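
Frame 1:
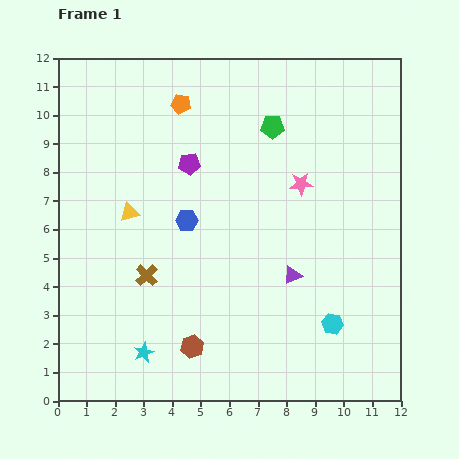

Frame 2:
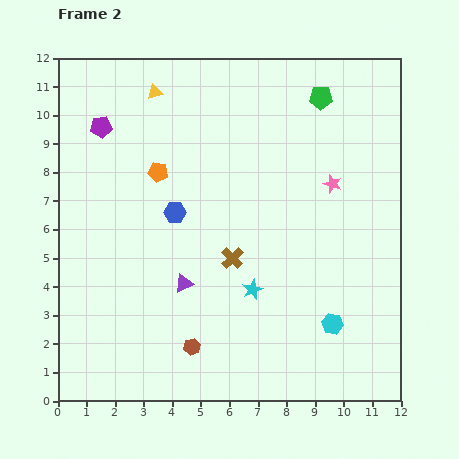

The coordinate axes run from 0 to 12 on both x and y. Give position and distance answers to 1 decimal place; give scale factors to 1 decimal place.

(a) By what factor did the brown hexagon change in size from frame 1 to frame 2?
0.7×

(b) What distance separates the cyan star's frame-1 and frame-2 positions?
4.4

The cyan star moved from (3.0, 1.7) to (6.8, 3.9), a distance of √(3.8² + 2.2²) ≈ 4.4.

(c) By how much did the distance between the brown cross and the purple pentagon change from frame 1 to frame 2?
+2.3

Distance in frame 1: 4.2. Distance in frame 2: 6.5.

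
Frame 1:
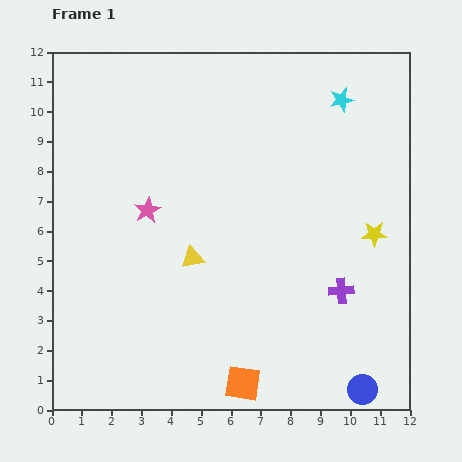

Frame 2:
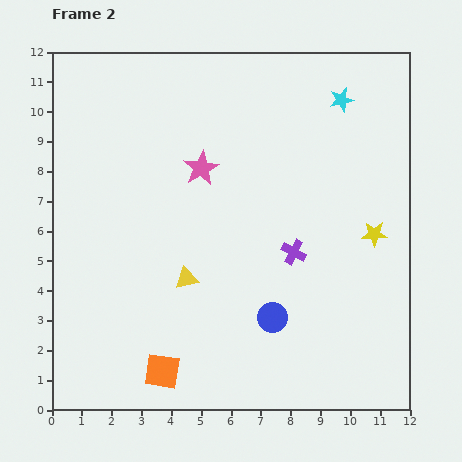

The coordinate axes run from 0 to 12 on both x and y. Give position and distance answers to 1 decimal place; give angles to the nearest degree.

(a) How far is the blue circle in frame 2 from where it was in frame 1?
3.8

The blue circle moved from (10.4, 0.7) to (7.4, 3.1), a distance of √(3.0² + 2.4²) ≈ 3.8.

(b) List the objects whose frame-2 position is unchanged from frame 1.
the yellow star, the cyan star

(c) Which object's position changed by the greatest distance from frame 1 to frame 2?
the blue circle

(moved 3.8; next 2.7)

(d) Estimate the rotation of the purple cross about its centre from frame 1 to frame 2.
32° clockwise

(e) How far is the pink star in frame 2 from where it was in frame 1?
2.3

The pink star moved from (3.2, 6.7) to (5.0, 8.1), a distance of √(1.8² + 1.4²) ≈ 2.3.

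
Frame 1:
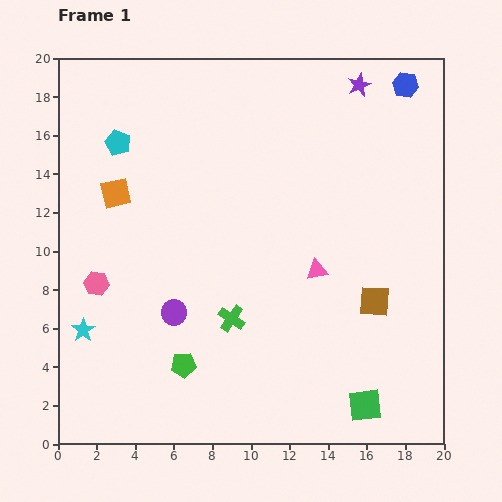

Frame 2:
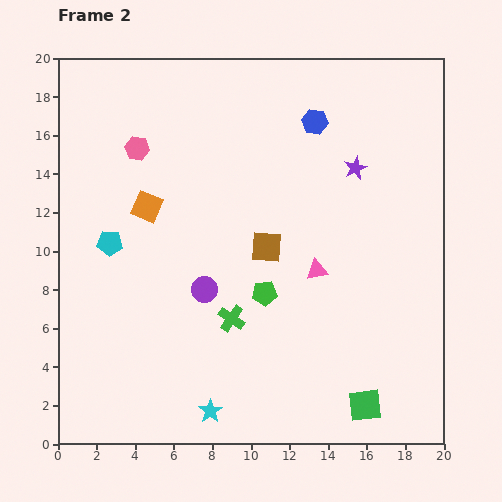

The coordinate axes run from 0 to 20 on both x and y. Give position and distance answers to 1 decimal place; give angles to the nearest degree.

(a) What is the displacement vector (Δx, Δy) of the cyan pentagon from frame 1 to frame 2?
(-0.4, -5.2)

The cyan pentagon was at (3.1, 15.6) in frame 1 and (2.7, 10.4) in frame 2.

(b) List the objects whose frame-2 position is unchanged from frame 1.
the green square, the green cross, the pink triangle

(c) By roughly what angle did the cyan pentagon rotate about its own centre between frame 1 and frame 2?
20° counter-clockwise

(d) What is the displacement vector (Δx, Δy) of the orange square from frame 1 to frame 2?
(1.6, -0.7)

The orange square was at (3.0, 13.0) in frame 1 and (4.6, 12.3) in frame 2.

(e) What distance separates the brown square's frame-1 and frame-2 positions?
6.3

The brown square moved from (16.4, 7.4) to (10.8, 10.2), a distance of √(5.6² + 2.8²) ≈ 6.3.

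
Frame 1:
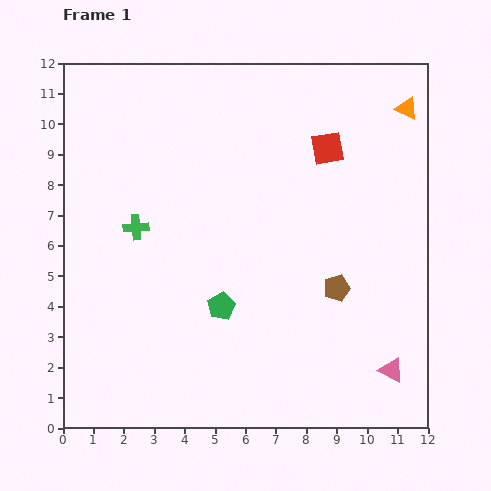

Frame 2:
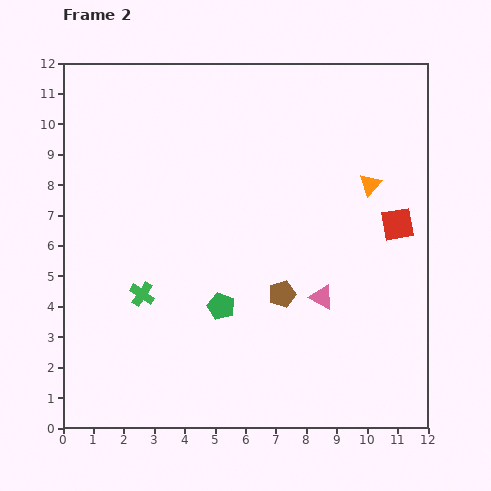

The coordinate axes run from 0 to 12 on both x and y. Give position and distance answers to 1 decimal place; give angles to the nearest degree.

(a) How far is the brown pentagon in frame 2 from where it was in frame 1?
1.8

The brown pentagon moved from (9.0, 4.6) to (7.2, 4.4), a distance of √(1.8² + 0.2²) ≈ 1.8.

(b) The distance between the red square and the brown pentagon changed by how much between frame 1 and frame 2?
-0.2

Distance in frame 1: 4.6. Distance in frame 2: 4.4.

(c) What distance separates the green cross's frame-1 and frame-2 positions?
2.2

The green cross moved from (2.4, 6.6) to (2.6, 4.4), a distance of √(0.2² + 2.2²) ≈ 2.2.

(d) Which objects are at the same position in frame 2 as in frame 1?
the green pentagon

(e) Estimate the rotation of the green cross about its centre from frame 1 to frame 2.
38° clockwise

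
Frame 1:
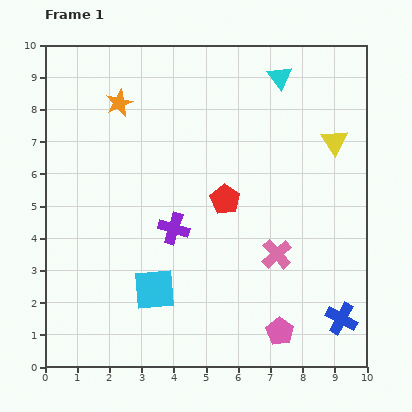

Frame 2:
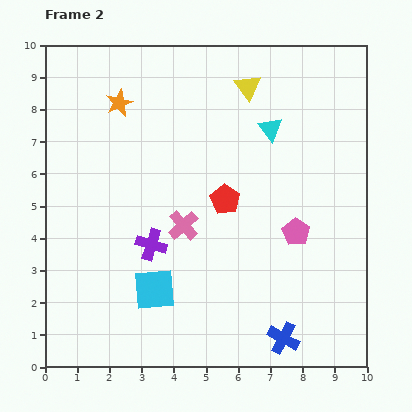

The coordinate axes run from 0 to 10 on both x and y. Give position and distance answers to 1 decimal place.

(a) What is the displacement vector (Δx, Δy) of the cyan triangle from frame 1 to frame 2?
(-0.3, -1.6)

The cyan triangle was at (7.3, 9.0) in frame 1 and (7.0, 7.4) in frame 2.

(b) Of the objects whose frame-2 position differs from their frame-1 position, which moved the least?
the purple cross

(moved 0.9)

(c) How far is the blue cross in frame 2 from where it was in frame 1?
1.9

The blue cross moved from (9.2, 1.5) to (7.4, 0.9), a distance of √(1.8² + 0.6²) ≈ 1.9.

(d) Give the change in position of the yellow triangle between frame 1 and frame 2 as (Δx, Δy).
(-2.7, 1.7)

The yellow triangle was at (9.0, 7.0) in frame 1 and (6.3, 8.7) in frame 2.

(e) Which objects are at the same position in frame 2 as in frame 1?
the cyan square, the orange star, the red pentagon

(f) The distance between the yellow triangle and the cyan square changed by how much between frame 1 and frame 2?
-0.3

Distance in frame 1: 7.2. Distance in frame 2: 6.9.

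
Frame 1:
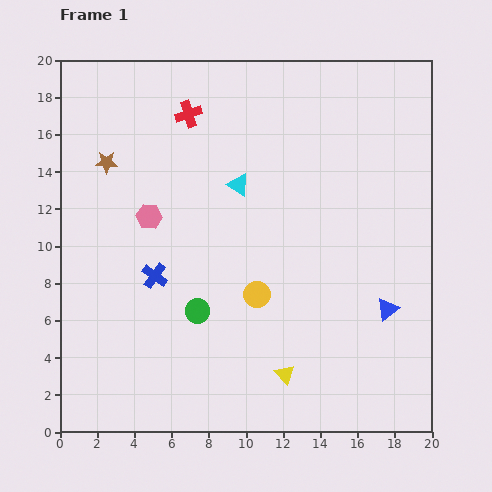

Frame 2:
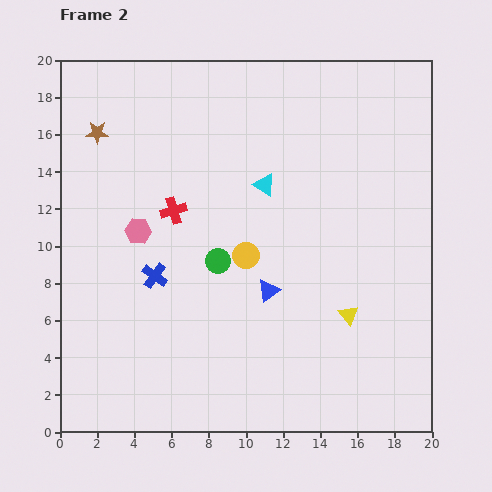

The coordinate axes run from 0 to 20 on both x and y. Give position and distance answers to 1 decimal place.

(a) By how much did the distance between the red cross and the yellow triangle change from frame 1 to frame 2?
-4.0

Distance in frame 1: 14.9. Distance in frame 2: 10.9.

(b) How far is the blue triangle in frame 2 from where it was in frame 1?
6.5

The blue triangle moved from (17.6, 6.6) to (11.2, 7.6), a distance of √(6.4² + 1.0²) ≈ 6.5.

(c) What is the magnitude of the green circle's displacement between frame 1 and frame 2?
2.9

The green circle moved from (7.4, 6.5) to (8.5, 9.2), a distance of √(1.1² + 2.7²) ≈ 2.9.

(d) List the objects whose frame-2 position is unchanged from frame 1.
the blue cross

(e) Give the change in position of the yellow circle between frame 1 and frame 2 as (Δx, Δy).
(-0.6, 2.1)

The yellow circle was at (10.6, 7.4) in frame 1 and (10.0, 9.5) in frame 2.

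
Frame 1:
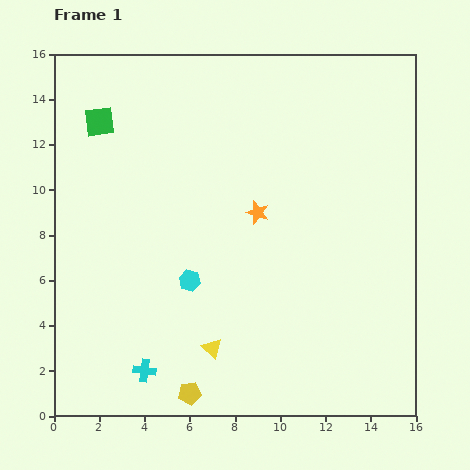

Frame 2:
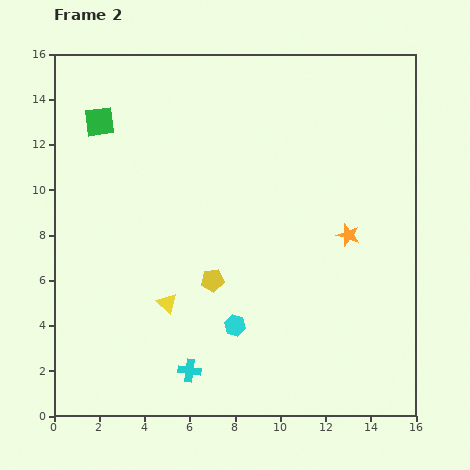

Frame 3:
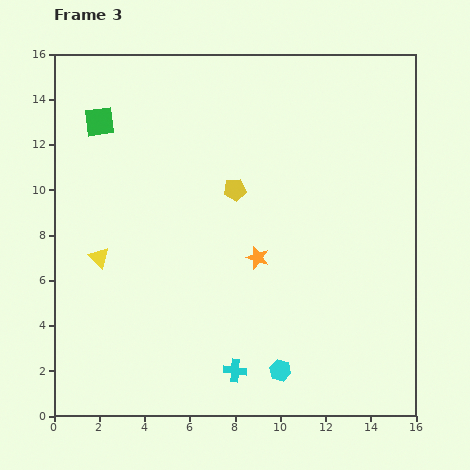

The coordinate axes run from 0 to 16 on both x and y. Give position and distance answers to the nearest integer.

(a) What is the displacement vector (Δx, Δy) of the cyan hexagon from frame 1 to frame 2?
(2, -2)

The cyan hexagon was at (6, 6) in frame 1 and (8, 4) in frame 2.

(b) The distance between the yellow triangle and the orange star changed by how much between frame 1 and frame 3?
+1

Distance in frame 1: 6. Distance in frame 3: 7.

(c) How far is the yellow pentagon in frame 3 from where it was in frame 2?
4

The yellow pentagon moved from (7, 6) to (8, 10), a distance of √(1² + 4²) ≈ 4.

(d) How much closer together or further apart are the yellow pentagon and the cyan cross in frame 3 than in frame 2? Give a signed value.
+4

Distance in frame 2: 4. Distance in frame 3: 8.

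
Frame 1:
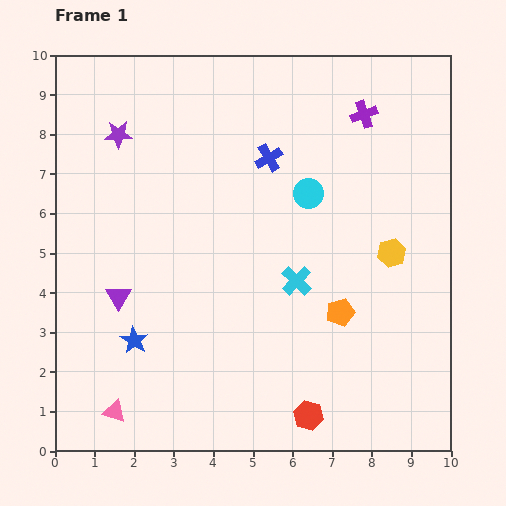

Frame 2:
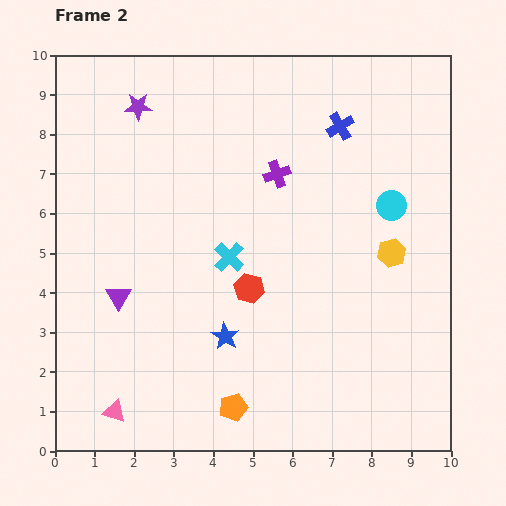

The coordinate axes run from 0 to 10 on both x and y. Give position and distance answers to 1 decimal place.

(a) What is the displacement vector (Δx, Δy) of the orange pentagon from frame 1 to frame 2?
(-2.7, -2.4)

The orange pentagon was at (7.2, 3.5) in frame 1 and (4.5, 1.1) in frame 2.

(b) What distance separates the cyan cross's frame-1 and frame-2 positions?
1.8

The cyan cross moved from (6.1, 4.3) to (4.4, 4.9), a distance of √(1.7² + 0.6²) ≈ 1.8.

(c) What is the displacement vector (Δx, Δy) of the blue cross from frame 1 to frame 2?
(1.8, 0.8)

The blue cross was at (5.4, 7.4) in frame 1 and (7.2, 8.2) in frame 2.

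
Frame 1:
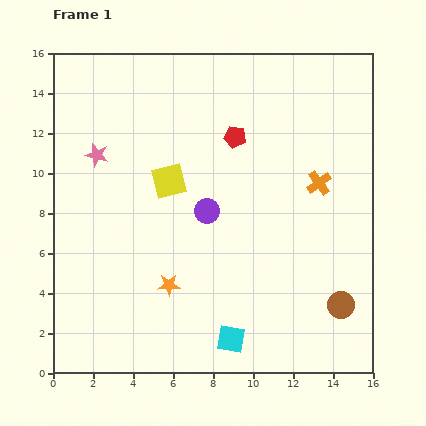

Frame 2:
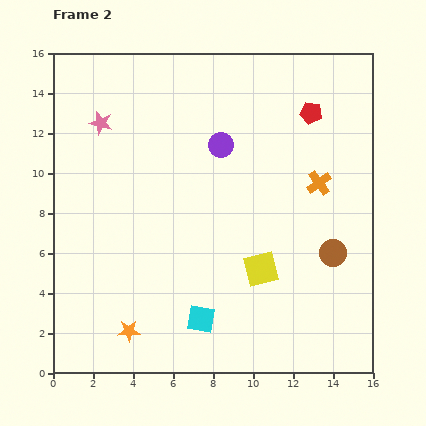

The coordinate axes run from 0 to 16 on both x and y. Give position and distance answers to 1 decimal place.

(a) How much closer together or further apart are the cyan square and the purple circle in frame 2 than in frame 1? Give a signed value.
+2.3

Distance in frame 1: 6.5. Distance in frame 2: 8.8.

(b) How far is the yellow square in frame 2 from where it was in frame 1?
6.4

The yellow square moved from (5.8, 9.6) to (10.4, 5.2), a distance of √(4.6² + 4.4²) ≈ 6.4.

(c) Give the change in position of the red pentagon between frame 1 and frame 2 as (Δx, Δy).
(3.8, 1.2)

The red pentagon was at (9.1, 11.8) in frame 1 and (12.9, 13.0) in frame 2.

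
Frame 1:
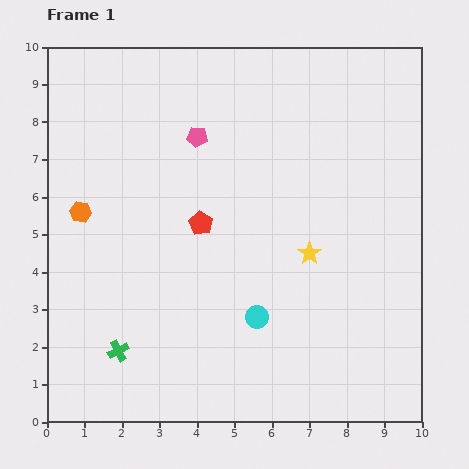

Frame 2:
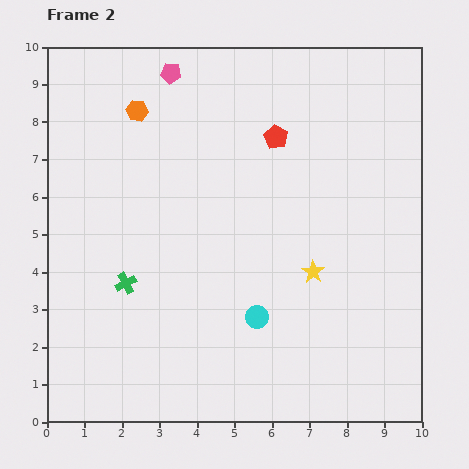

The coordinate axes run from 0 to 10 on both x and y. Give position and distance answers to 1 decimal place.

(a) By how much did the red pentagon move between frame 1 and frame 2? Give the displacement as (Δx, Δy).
(2.0, 2.3)

The red pentagon was at (4.1, 5.3) in frame 1 and (6.1, 7.6) in frame 2.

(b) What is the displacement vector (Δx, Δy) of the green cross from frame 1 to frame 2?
(0.2, 1.8)

The green cross was at (1.9, 1.9) in frame 1 and (2.1, 3.7) in frame 2.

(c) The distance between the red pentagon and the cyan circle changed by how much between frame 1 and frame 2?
+1.9

Distance in frame 1: 2.9. Distance in frame 2: 4.8.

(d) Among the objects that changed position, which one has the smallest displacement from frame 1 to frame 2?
the yellow star

(moved 0.5)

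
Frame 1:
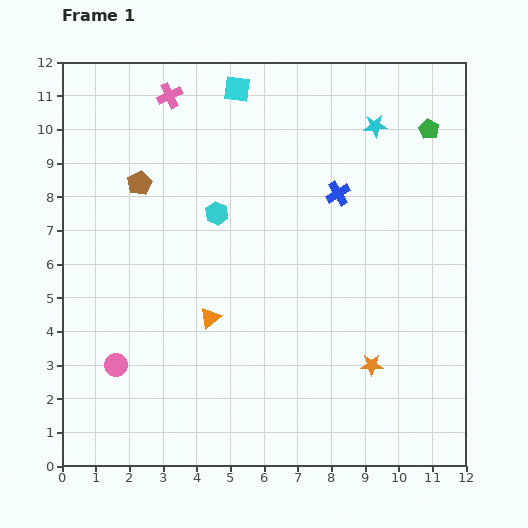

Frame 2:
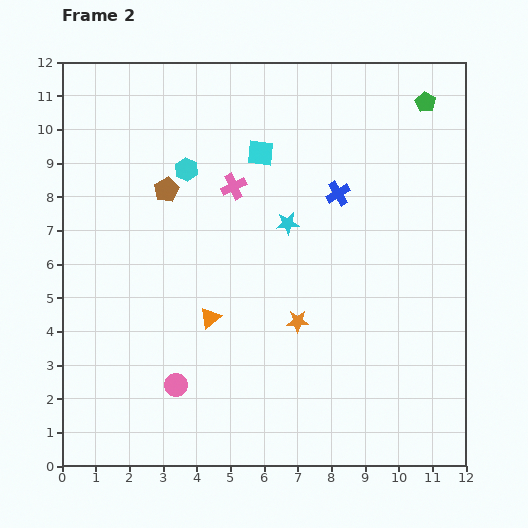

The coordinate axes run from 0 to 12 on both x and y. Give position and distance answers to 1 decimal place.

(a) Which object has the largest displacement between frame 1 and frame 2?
the cyan star

(moved 3.9; next 3.3)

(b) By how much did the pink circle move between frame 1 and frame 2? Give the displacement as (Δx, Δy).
(1.8, -0.6)

The pink circle was at (1.6, 3.0) in frame 1 and (3.4, 2.4) in frame 2.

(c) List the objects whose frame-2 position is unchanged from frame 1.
the orange triangle, the blue cross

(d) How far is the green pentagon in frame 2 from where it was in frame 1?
0.8

The green pentagon moved from (10.9, 10.0) to (10.8, 10.8), a distance of √(0.1² + 0.8²) ≈ 0.8.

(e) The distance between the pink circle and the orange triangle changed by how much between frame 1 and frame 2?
-0.9

Distance in frame 1: 3.1. Distance in frame 2: 2.2.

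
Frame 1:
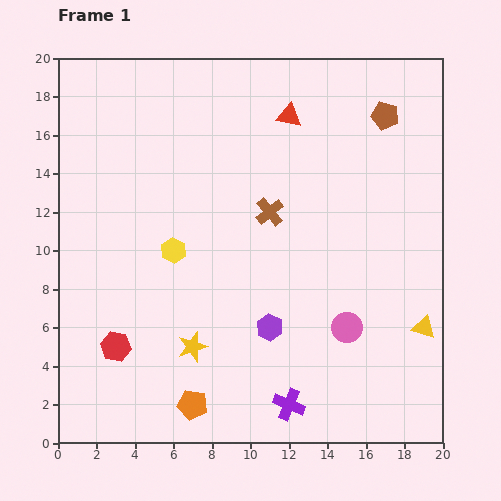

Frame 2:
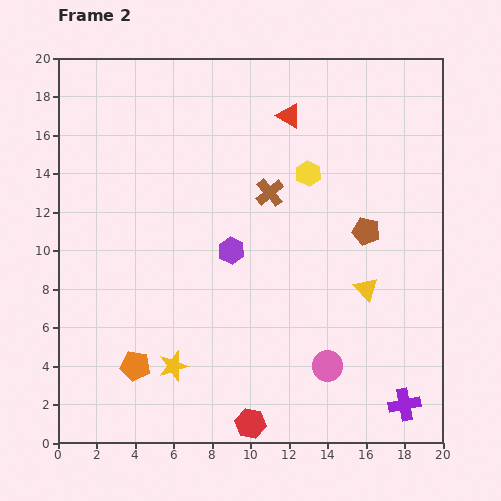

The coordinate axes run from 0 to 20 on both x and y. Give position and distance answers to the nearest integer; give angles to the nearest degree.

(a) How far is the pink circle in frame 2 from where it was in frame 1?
2

The pink circle moved from (15, 6) to (14, 4), a distance of √(1² + 2²) ≈ 2.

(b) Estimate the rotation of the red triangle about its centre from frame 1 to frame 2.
21° clockwise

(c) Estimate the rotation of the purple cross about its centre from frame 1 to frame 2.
34° counter-clockwise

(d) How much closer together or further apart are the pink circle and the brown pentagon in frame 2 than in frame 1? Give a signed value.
-4

Distance in frame 1: 11. Distance in frame 2: 7.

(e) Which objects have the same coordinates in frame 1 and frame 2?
the red triangle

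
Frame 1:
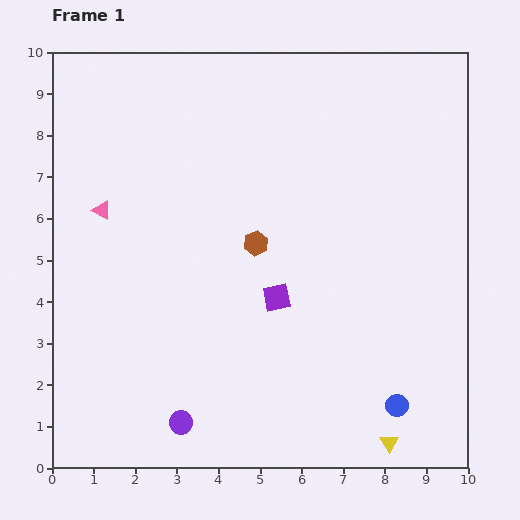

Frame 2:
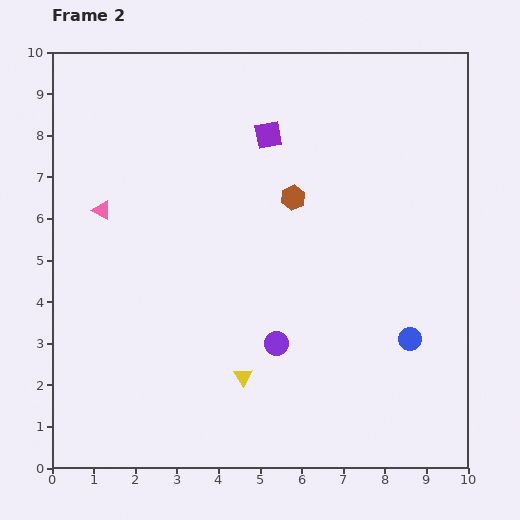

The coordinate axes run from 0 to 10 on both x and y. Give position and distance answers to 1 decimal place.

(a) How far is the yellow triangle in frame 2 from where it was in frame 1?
3.8

The yellow triangle moved from (8.1, 0.6) to (4.6, 2.2), a distance of √(3.5² + 1.6²) ≈ 3.8.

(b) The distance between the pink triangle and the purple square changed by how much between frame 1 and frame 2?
-0.3

Distance in frame 1: 4.7. Distance in frame 2: 4.4.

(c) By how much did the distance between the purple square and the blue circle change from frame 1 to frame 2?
+2.1

Distance in frame 1: 3.9. Distance in frame 2: 6.0.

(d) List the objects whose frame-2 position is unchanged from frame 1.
the pink triangle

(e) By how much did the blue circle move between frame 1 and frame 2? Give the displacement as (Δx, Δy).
(0.3, 1.6)

The blue circle was at (8.3, 1.5) in frame 1 and (8.6, 3.1) in frame 2.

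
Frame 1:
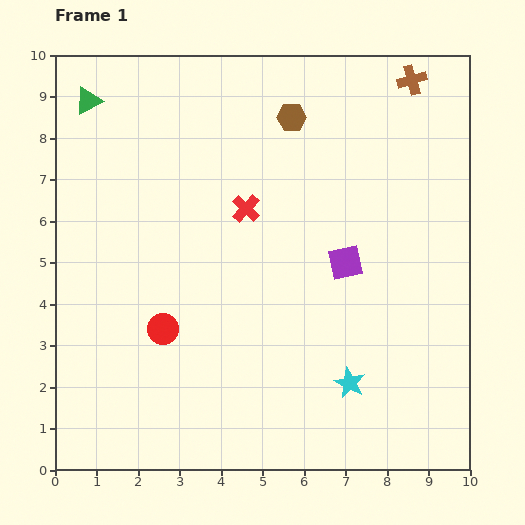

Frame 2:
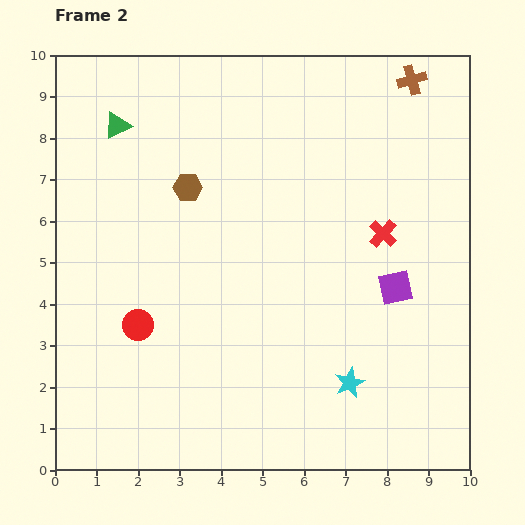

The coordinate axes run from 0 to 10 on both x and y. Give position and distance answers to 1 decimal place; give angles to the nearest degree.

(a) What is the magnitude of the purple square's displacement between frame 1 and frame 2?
1.3

The purple square moved from (7.0, 5.0) to (8.2, 4.4), a distance of √(1.2² + 0.6²) ≈ 1.3.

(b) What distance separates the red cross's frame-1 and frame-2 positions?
3.4

The red cross moved from (4.6, 6.3) to (7.9, 5.7), a distance of √(3.3² + 0.6²) ≈ 3.4.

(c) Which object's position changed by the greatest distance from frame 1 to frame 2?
the red cross

(moved 3.4; next 3.0)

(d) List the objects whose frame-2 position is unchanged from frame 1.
the brown cross, the cyan star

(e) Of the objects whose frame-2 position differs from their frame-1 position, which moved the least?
the red circle

(moved 0.6)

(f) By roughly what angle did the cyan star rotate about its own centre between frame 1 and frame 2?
22° clockwise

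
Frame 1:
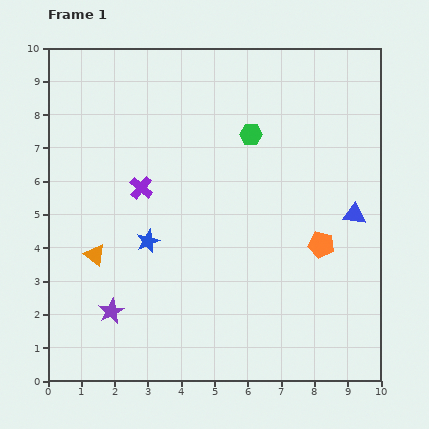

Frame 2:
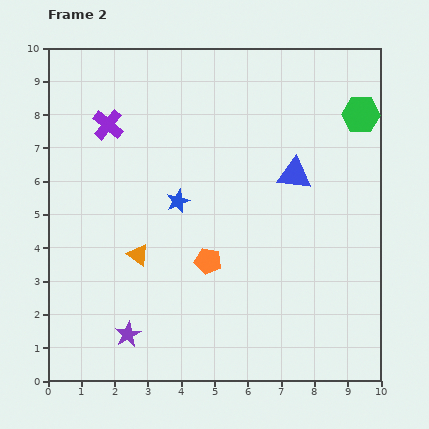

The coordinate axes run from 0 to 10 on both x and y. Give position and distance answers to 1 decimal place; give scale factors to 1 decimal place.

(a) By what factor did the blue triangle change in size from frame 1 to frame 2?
1.5×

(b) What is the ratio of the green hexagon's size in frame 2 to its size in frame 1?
1.7×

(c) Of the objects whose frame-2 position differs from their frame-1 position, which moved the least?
the purple star

(moved 0.9)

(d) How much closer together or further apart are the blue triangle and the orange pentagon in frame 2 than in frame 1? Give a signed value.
+2.4

Distance in frame 1: 1.3. Distance in frame 2: 3.7.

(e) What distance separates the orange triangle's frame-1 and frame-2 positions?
1.3

The orange triangle moved from (1.4, 3.8) to (2.7, 3.8), a distance of √(1.3² + 0.0²) ≈ 1.3.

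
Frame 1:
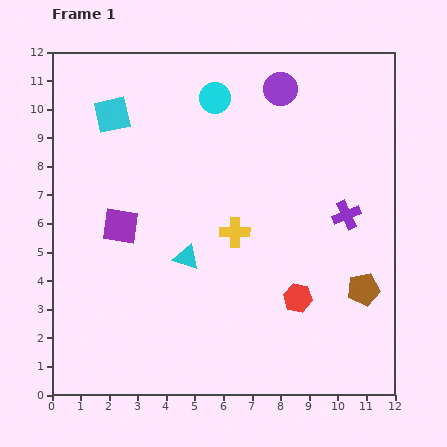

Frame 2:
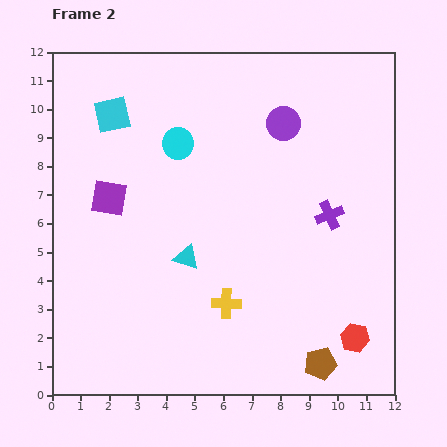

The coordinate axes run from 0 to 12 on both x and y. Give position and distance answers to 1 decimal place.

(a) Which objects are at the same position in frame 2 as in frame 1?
the cyan triangle, the cyan square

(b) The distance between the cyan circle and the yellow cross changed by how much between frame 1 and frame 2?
+1.1

Distance in frame 1: 4.8. Distance in frame 2: 5.9.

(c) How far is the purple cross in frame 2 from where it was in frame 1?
0.6

The purple cross moved from (10.3, 6.3) to (9.7, 6.3), a distance of √(0.6² + 0.0²) ≈ 0.6.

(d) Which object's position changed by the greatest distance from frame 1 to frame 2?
the brown pentagon

(moved 3.0; next 2.5)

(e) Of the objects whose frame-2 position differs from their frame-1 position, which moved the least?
the purple cross

(moved 0.6)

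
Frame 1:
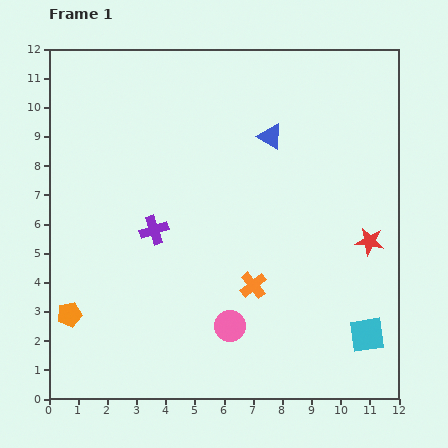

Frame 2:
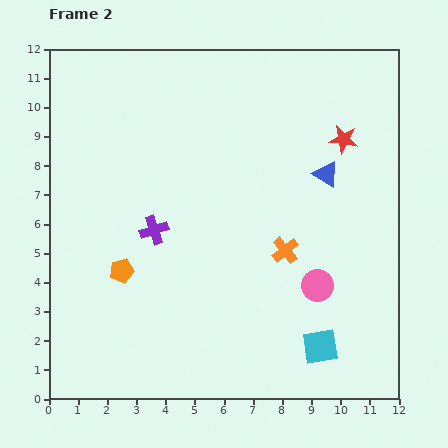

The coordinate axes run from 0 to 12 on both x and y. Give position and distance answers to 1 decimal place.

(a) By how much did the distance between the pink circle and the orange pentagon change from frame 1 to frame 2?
+1.2

Distance in frame 1: 5.5. Distance in frame 2: 6.7.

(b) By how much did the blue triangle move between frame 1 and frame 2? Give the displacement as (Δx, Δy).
(1.9, -1.3)

The blue triangle was at (7.6, 9.0) in frame 1 and (9.5, 7.7) in frame 2.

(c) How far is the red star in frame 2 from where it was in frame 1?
3.6

The red star moved from (11.0, 5.4) to (10.1, 8.9), a distance of √(0.9² + 3.5²) ≈ 3.6.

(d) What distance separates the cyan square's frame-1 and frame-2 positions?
1.6

The cyan square moved from (10.9, 2.2) to (9.3, 1.8), a distance of √(1.6² + 0.4²) ≈ 1.6.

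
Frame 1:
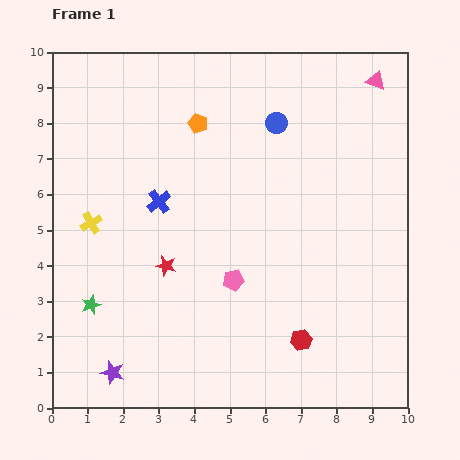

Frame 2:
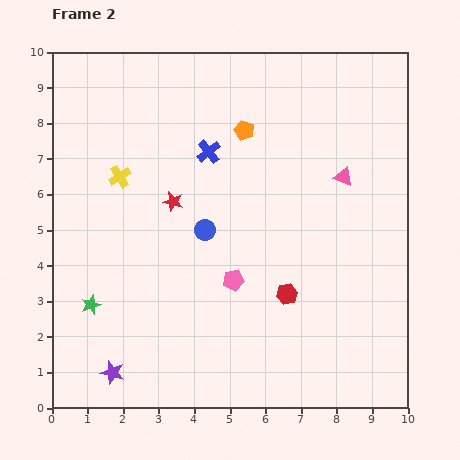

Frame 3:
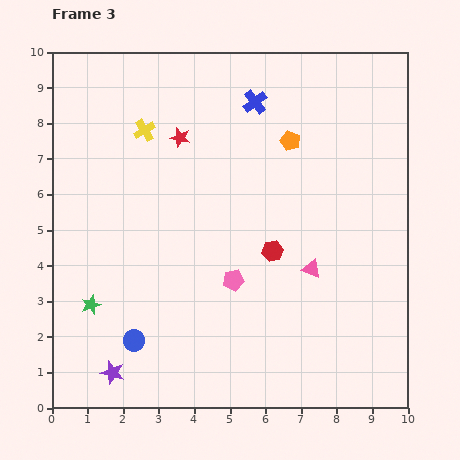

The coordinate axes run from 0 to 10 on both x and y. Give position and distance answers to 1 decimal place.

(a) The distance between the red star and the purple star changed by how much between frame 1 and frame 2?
+1.7

Distance in frame 1: 3.4. Distance in frame 2: 5.1.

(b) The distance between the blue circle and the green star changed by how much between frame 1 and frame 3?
-5.7

Distance in frame 1: 7.3. Distance in frame 3: 1.6.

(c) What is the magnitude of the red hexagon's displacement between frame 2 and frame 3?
1.3

The red hexagon moved from (6.6, 3.2) to (6.2, 4.4), a distance of √(0.4² + 1.2²) ≈ 1.3.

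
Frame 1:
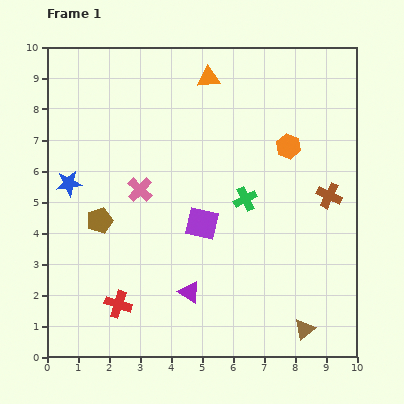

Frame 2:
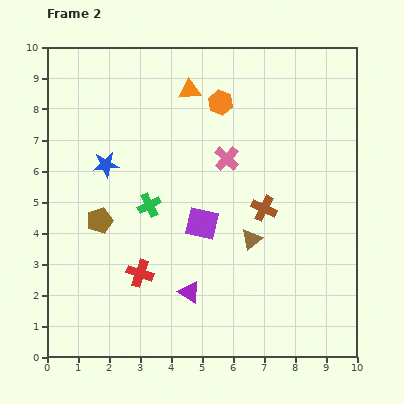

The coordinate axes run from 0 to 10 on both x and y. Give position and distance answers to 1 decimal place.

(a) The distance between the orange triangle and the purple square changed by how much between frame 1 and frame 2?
-0.4

Distance in frame 1: 4.7. Distance in frame 2: 4.3.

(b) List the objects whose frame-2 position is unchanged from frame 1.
the purple triangle, the purple square, the brown pentagon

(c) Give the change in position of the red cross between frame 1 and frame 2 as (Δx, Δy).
(0.7, 1.0)

The red cross was at (2.3, 1.7) in frame 1 and (3.0, 2.7) in frame 2.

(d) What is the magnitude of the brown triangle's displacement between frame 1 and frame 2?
3.4

The brown triangle moved from (8.3, 0.9) to (6.6, 3.8), a distance of √(1.7² + 2.9²) ≈ 3.4.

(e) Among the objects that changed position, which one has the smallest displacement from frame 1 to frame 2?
the orange triangle

(moved 0.7)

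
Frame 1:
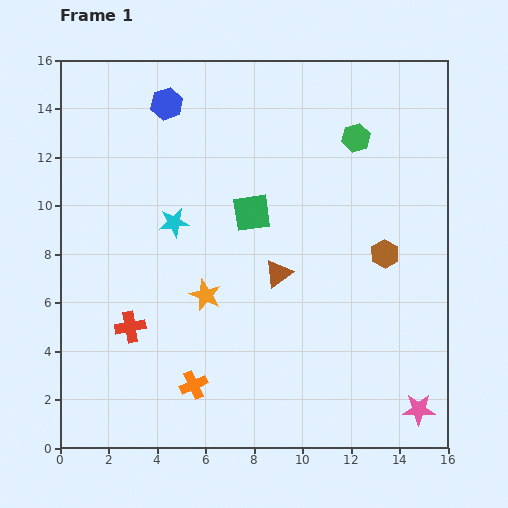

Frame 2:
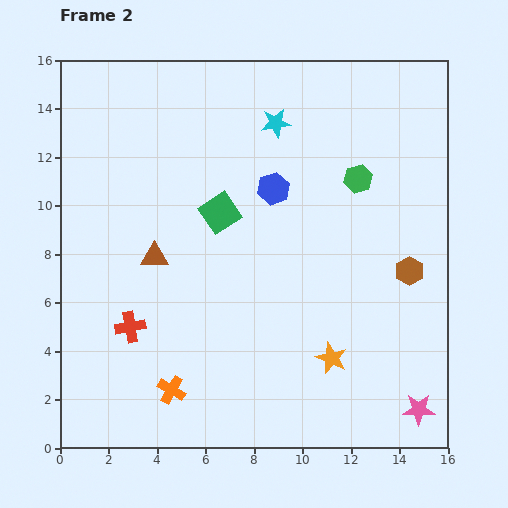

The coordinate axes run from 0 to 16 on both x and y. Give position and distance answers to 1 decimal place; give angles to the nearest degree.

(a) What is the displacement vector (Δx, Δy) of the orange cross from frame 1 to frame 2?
(-0.9, -0.2)

The orange cross was at (5.5, 2.6) in frame 1 and (4.6, 2.4) in frame 2.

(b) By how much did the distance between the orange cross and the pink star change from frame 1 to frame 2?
+0.8

Distance in frame 1: 9.4. Distance in frame 2: 10.2.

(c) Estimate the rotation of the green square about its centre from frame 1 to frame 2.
26° counter-clockwise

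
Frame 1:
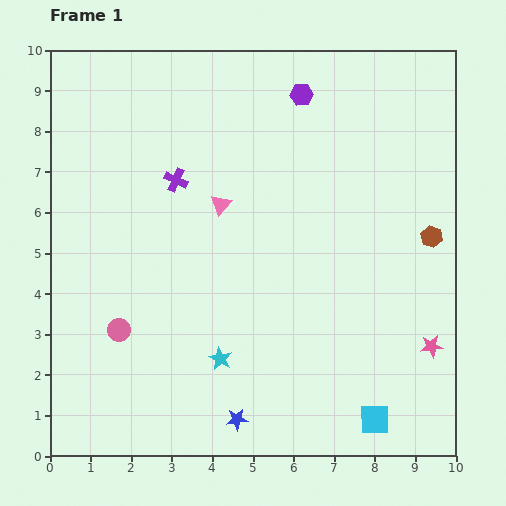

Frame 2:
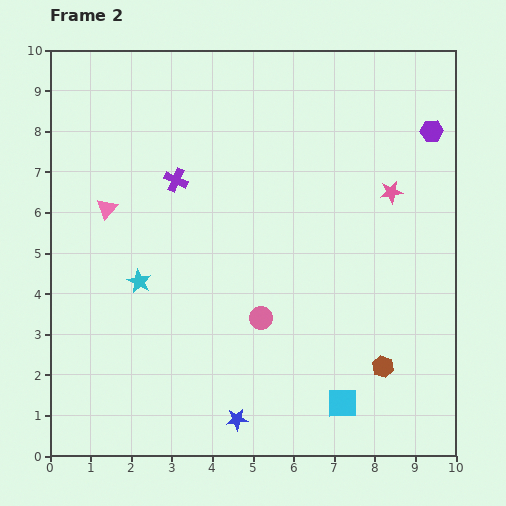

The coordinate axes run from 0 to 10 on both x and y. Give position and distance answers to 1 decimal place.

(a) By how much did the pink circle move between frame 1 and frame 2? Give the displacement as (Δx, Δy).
(3.5, 0.3)

The pink circle was at (1.7, 3.1) in frame 1 and (5.2, 3.4) in frame 2.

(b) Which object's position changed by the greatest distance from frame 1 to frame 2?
the pink star

(moved 3.9; next 3.5)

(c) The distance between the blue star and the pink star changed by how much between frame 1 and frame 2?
+1.7

Distance in frame 1: 5.1. Distance in frame 2: 6.8.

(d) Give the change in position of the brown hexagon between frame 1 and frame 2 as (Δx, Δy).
(-1.2, -3.2)

The brown hexagon was at (9.4, 5.4) in frame 1 and (8.2, 2.2) in frame 2.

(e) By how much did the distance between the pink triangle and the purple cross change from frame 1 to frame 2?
+0.5

Distance in frame 1: 1.3. Distance in frame 2: 1.8.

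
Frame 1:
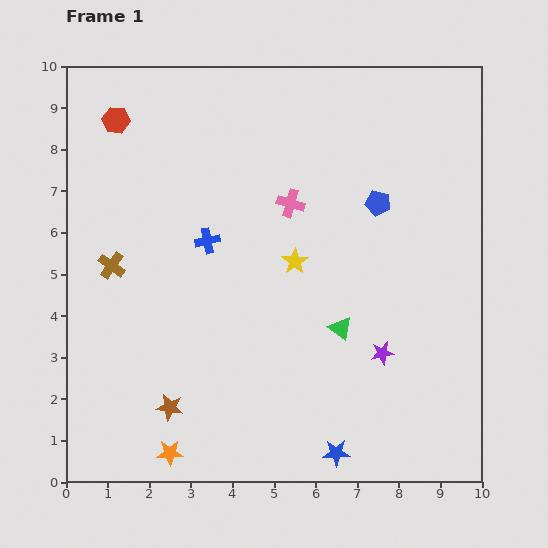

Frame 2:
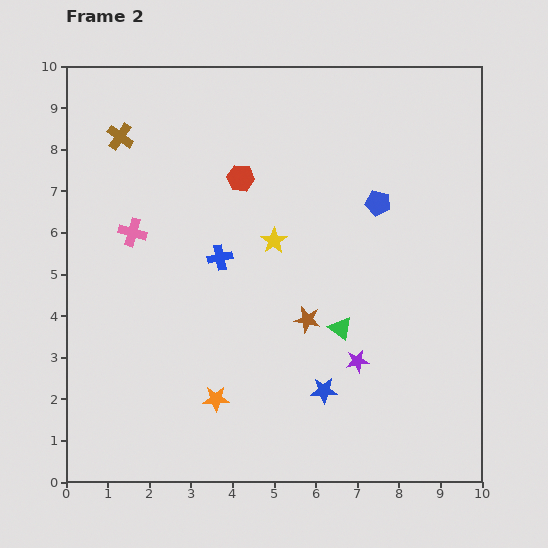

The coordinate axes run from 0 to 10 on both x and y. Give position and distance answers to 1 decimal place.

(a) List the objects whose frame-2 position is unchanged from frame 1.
the blue pentagon, the green triangle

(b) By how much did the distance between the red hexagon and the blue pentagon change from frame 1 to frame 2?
-3.2

Distance in frame 1: 6.6. Distance in frame 2: 3.4.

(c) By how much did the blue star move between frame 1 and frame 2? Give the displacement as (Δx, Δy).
(-0.3, 1.5)

The blue star was at (6.5, 0.7) in frame 1 and (6.2, 2.2) in frame 2.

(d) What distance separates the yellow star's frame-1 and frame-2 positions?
0.7

The yellow star moved from (5.5, 5.3) to (5.0, 5.8), a distance of √(0.5² + 0.5²) ≈ 0.7.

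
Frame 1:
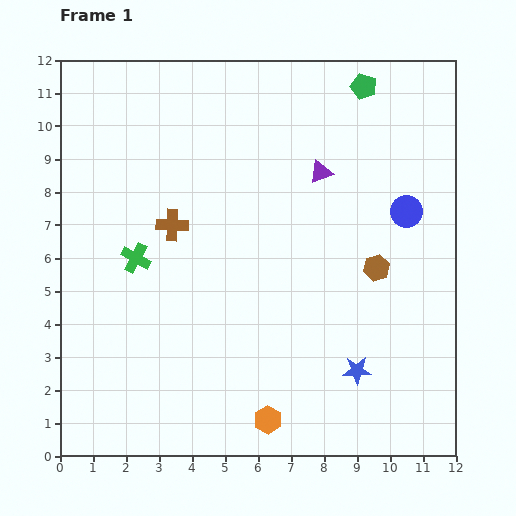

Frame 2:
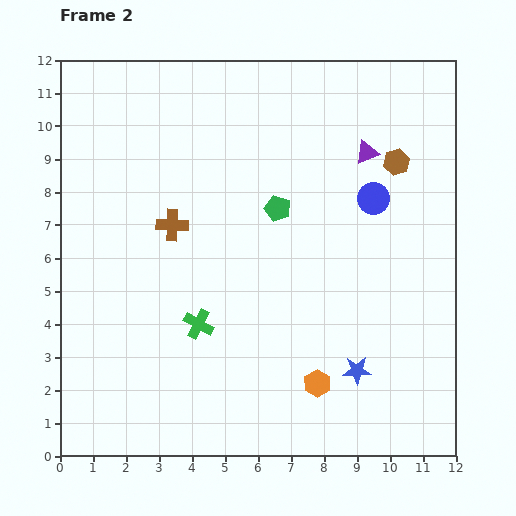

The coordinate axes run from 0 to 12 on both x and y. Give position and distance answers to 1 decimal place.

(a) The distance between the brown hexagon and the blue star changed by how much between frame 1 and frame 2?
+3.2

Distance in frame 1: 3.2. Distance in frame 2: 6.4.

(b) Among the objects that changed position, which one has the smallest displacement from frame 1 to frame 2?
the blue circle

(moved 1.1)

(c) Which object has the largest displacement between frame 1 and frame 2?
the green pentagon

(moved 4.5; next 3.3)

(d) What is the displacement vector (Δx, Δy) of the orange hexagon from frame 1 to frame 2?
(1.5, 1.1)

The orange hexagon was at (6.3, 1.1) in frame 1 and (7.8, 2.2) in frame 2.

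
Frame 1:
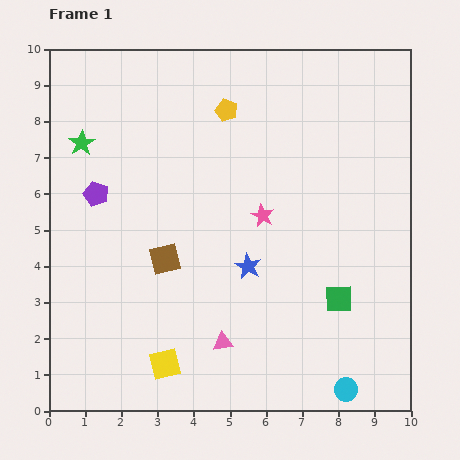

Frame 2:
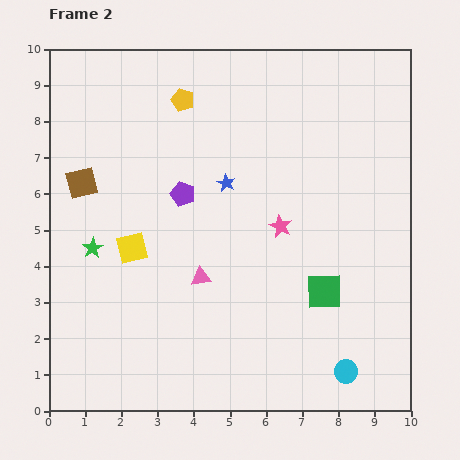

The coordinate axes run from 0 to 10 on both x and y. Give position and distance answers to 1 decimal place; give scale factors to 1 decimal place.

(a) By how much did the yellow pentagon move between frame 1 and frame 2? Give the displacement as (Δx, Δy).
(-1.2, 0.3)

The yellow pentagon was at (4.9, 8.3) in frame 1 and (3.7, 8.6) in frame 2.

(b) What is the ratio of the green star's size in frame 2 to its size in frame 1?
0.8×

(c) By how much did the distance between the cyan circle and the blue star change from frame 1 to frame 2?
+1.9

Distance in frame 1: 4.3. Distance in frame 2: 6.2.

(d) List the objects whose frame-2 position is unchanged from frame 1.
none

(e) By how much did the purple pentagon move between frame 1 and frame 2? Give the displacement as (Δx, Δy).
(2.4, 0.0)

The purple pentagon was at (1.3, 6.0) in frame 1 and (3.7, 6.0) in frame 2.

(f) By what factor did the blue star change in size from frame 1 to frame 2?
0.7×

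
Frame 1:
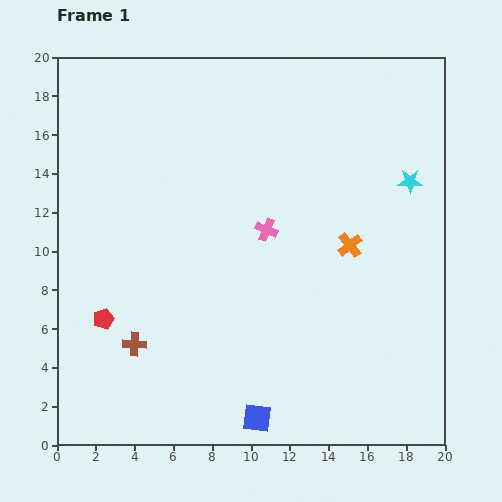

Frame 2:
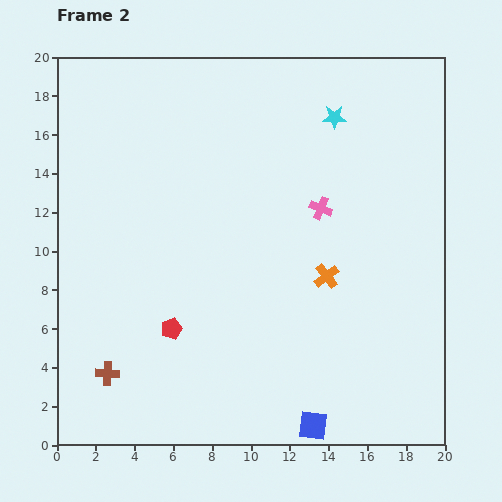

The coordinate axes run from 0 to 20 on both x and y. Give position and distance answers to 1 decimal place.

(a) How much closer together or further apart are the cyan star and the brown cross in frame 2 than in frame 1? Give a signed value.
+1.1

Distance in frame 1: 16.5. Distance in frame 2: 17.6.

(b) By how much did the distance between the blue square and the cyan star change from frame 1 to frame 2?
+1.4

Distance in frame 1: 14.5. Distance in frame 2: 15.9.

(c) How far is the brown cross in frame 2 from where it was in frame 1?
2.1

The brown cross moved from (4.0, 5.2) to (2.6, 3.7), a distance of √(1.4² + 1.5²) ≈ 2.1.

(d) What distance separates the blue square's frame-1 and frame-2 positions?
2.9

The blue square moved from (10.3, 1.4) to (13.2, 1.0), a distance of √(2.9² + 0.4²) ≈ 2.9.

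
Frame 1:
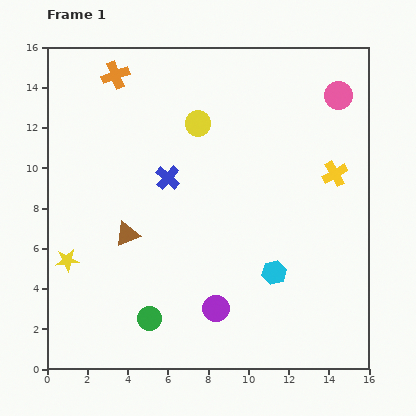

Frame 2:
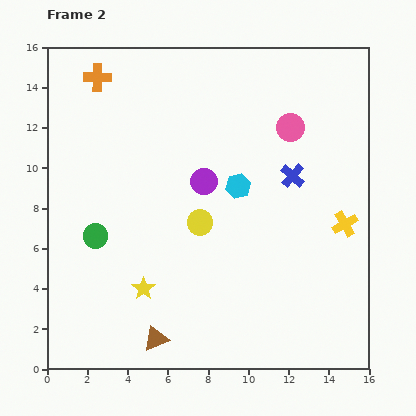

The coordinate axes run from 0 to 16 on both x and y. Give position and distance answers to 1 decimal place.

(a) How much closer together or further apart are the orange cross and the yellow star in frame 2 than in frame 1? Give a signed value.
+1.2

Distance in frame 1: 9.5. Distance in frame 2: 10.7.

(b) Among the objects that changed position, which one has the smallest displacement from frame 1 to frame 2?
the orange cross

(moved 0.9)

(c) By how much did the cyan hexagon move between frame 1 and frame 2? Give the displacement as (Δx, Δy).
(-1.8, 4.3)

The cyan hexagon was at (11.3, 4.8) in frame 1 and (9.5, 9.1) in frame 2.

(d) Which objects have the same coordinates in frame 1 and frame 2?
none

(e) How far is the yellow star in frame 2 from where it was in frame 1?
4.0

The yellow star moved from (1.0, 5.4) to (4.8, 4.0), a distance of √(3.8² + 1.4²) ≈ 4.0.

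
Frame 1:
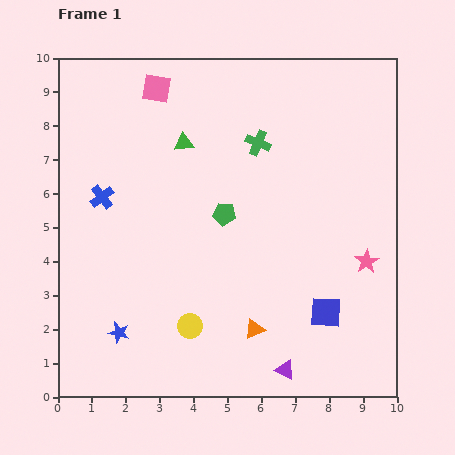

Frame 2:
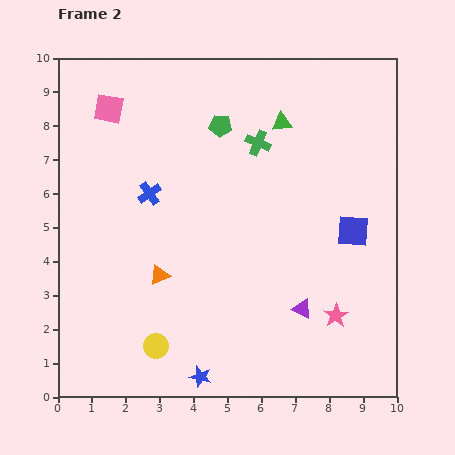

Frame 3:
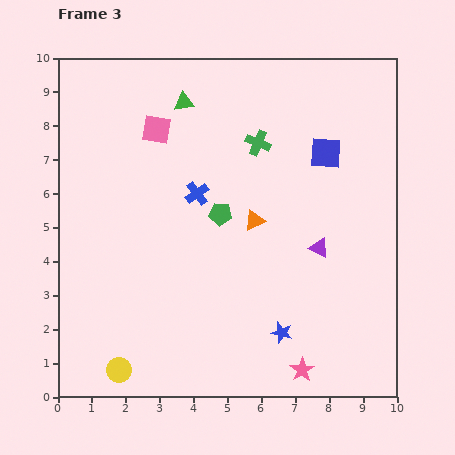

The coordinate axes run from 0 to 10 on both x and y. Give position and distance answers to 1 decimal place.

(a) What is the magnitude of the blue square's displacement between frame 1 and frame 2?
2.5

The blue square moved from (7.9, 2.5) to (8.7, 4.9), a distance of √(0.8² + 2.4²) ≈ 2.5.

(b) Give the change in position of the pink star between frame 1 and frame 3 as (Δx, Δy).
(-1.9, -3.2)

The pink star was at (9.1, 4.0) in frame 1 and (7.2, 0.8) in frame 3.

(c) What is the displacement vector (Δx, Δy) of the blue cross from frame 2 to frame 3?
(1.4, 0.0)

The blue cross was at (2.7, 6.0) in frame 2 and (4.1, 6.0) in frame 3.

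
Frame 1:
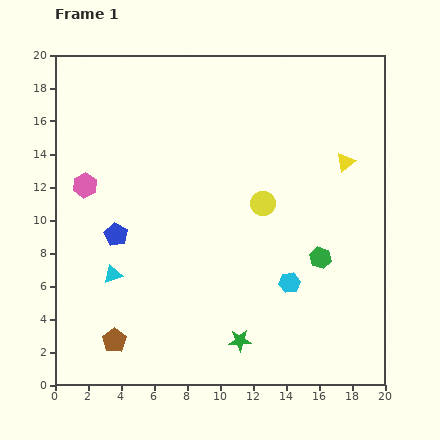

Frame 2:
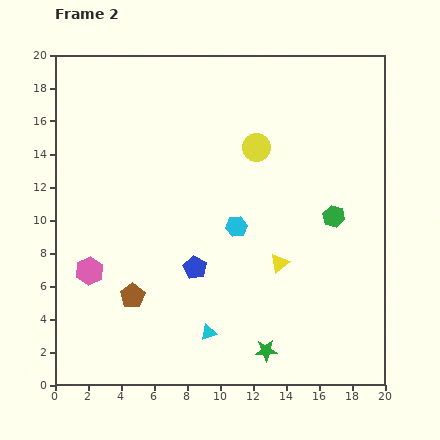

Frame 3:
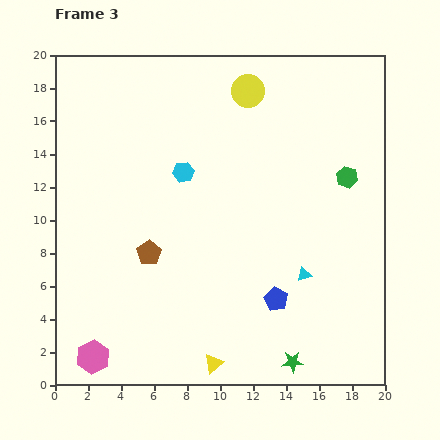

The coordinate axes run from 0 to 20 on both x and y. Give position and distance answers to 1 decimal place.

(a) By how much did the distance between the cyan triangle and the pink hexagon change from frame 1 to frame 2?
+2.4

Distance in frame 1: 5.7. Distance in frame 2: 8.1.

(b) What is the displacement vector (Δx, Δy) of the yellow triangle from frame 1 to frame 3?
(-8.0, -12.2)

The yellow triangle was at (17.6, 13.5) in frame 1 and (9.6, 1.3) in frame 3.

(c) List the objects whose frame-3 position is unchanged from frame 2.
none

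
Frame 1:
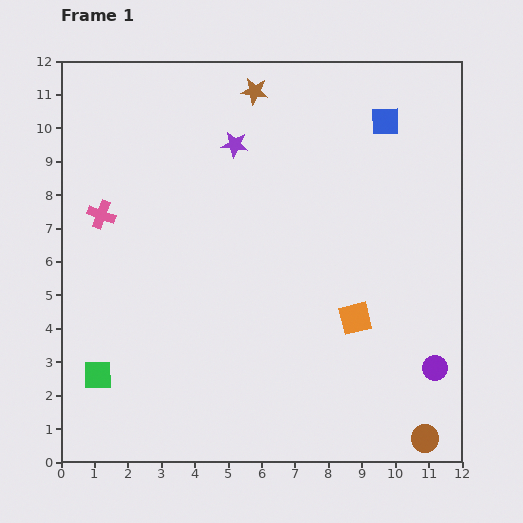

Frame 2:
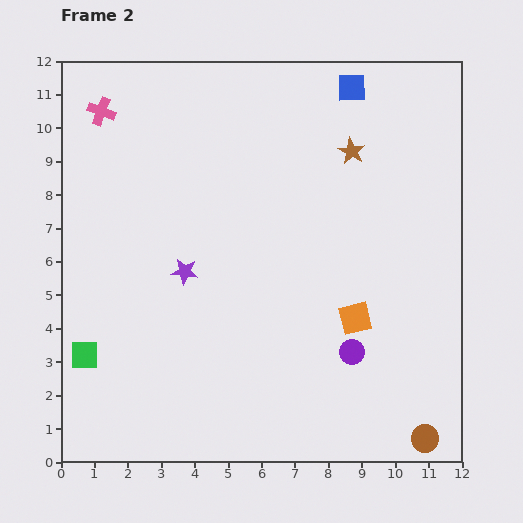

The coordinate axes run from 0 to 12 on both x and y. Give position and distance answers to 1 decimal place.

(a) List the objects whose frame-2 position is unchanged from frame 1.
the orange square, the brown circle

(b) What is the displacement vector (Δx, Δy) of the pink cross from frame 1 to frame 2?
(0.0, 3.1)

The pink cross was at (1.2, 7.4) in frame 1 and (1.2, 10.5) in frame 2.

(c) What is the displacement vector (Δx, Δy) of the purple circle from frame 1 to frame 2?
(-2.5, 0.5)

The purple circle was at (11.2, 2.8) in frame 1 and (8.7, 3.3) in frame 2.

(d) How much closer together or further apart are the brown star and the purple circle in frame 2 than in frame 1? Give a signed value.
-3.9

Distance in frame 1: 9.9. Distance in frame 2: 6.0.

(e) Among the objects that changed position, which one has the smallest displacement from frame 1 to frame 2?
the green square

(moved 0.7)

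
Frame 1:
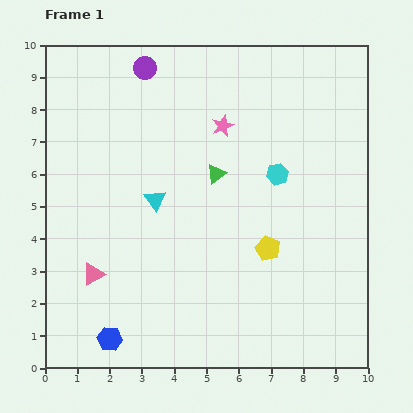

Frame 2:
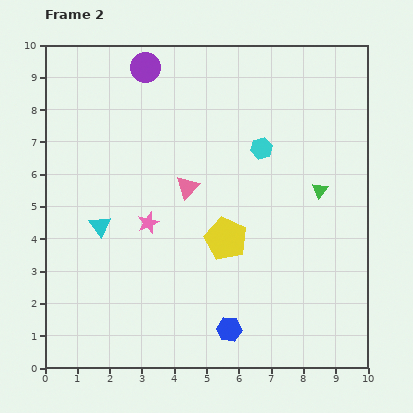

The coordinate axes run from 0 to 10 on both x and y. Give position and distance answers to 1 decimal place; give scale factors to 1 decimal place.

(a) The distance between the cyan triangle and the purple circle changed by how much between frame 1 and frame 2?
+1.0

Distance in frame 1: 4.1. Distance in frame 2: 5.1.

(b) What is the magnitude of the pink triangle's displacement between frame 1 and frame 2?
4.0

The pink triangle moved from (1.5, 2.9) to (4.4, 5.6), a distance of √(2.9² + 2.7²) ≈ 4.0.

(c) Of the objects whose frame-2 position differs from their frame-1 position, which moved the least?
the cyan hexagon

(moved 0.9)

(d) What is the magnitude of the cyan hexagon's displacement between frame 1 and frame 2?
0.9

The cyan hexagon moved from (7.2, 6.0) to (6.7, 6.8), a distance of √(0.5² + 0.8²) ≈ 0.9.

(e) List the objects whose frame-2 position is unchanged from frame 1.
the purple circle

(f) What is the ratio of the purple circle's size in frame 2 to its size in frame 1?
1.3×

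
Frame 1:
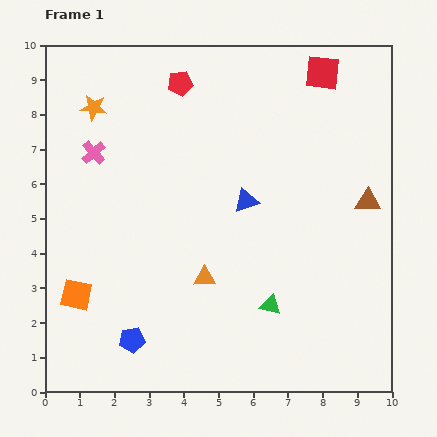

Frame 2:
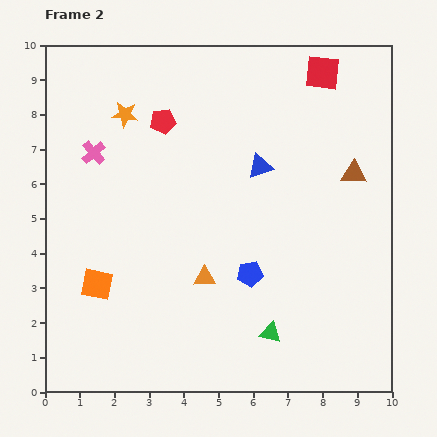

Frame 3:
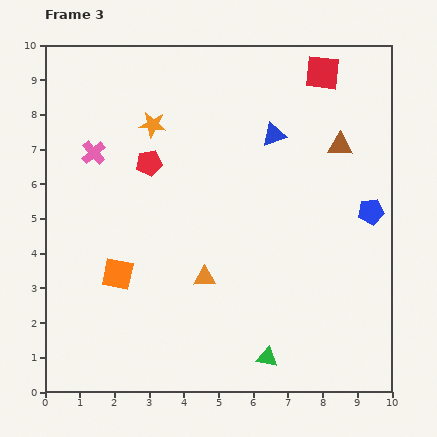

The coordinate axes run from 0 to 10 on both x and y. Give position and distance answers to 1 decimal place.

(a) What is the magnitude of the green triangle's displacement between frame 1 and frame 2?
0.8

The green triangle moved from (6.5, 2.5) to (6.5, 1.7), a distance of √(0.0² + 0.8²) ≈ 0.8.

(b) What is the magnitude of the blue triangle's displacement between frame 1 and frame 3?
2.1

The blue triangle moved from (5.8, 5.5) to (6.6, 7.4), a distance of √(0.8² + 1.9²) ≈ 2.1.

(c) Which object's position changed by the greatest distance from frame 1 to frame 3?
the blue pentagon

(moved 7.8; next 2.5)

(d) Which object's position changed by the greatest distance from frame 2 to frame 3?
the blue pentagon

(moved 3.9; next 1.3)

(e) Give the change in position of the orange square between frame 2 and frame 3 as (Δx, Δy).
(0.6, 0.3)

The orange square was at (1.5, 3.1) in frame 2 and (2.1, 3.4) in frame 3.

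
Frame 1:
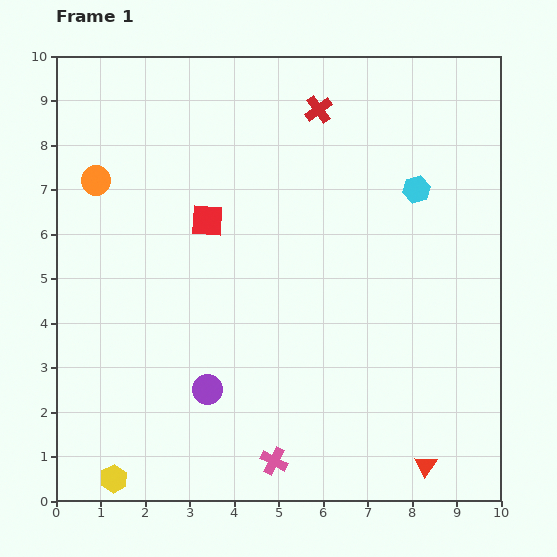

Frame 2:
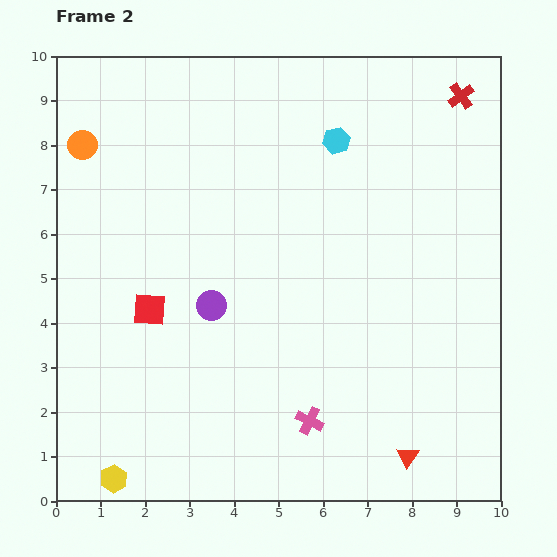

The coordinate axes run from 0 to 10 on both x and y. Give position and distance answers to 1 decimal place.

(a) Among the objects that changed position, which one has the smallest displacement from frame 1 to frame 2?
the red triangle

(moved 0.4)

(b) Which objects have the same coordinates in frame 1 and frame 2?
the yellow hexagon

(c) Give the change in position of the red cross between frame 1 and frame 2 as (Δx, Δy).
(3.2, 0.3)

The red cross was at (5.9, 8.8) in frame 1 and (9.1, 9.1) in frame 2.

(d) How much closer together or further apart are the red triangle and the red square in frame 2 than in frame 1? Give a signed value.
-0.7

Distance in frame 1: 7.4. Distance in frame 2: 6.7.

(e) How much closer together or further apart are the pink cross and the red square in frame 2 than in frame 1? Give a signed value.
-1.2

Distance in frame 1: 5.6. Distance in frame 2: 4.4.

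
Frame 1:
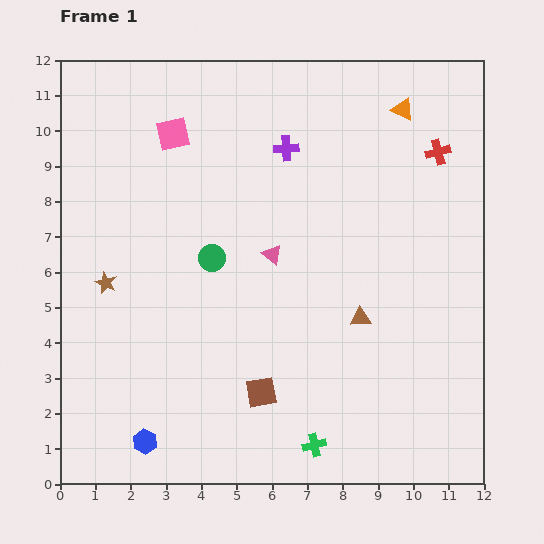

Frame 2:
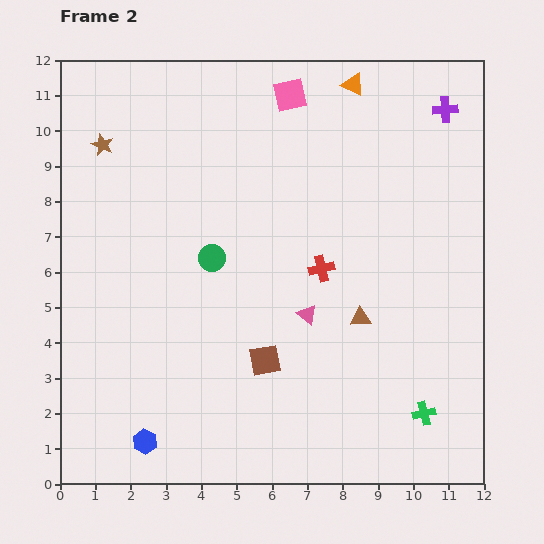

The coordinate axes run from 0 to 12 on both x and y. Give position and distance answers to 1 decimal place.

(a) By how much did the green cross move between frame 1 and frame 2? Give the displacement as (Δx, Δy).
(3.1, 0.9)

The green cross was at (7.2, 1.1) in frame 1 and (10.3, 2.0) in frame 2.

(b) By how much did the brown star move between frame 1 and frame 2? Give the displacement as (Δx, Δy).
(-0.1, 3.9)

The brown star was at (1.3, 5.7) in frame 1 and (1.2, 9.6) in frame 2.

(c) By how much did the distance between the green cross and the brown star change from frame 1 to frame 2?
+4.4

Distance in frame 1: 7.5. Distance in frame 2: 11.9.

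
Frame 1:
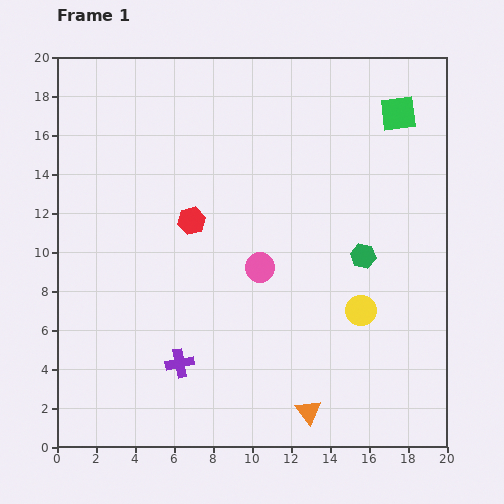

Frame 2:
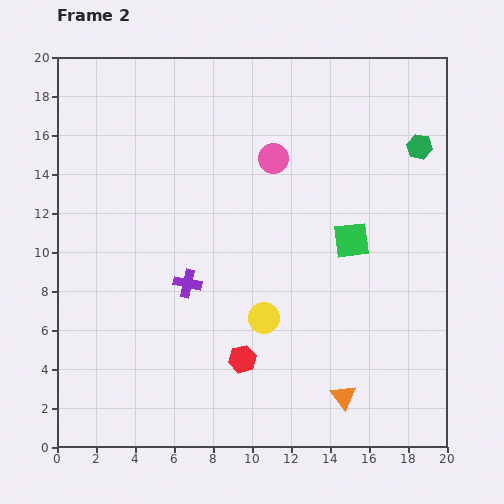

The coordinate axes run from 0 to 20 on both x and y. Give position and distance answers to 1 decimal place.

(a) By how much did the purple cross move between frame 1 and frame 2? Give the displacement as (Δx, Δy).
(0.4, 4.1)

The purple cross was at (6.3, 4.3) in frame 1 and (6.7, 8.4) in frame 2.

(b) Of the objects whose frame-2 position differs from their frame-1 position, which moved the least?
the orange triangle

(moved 2.0)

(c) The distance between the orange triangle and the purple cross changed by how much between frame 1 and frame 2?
+2.8

Distance in frame 1: 7.1. Distance in frame 2: 9.9.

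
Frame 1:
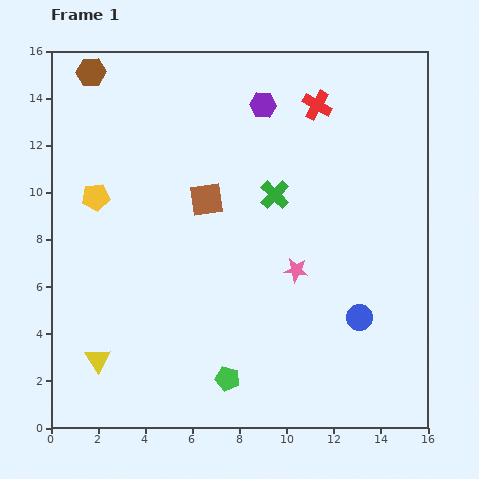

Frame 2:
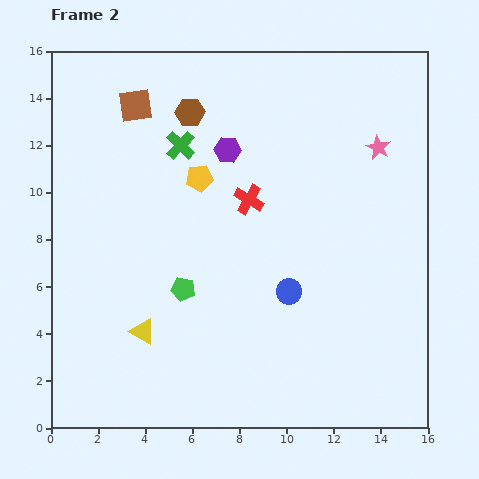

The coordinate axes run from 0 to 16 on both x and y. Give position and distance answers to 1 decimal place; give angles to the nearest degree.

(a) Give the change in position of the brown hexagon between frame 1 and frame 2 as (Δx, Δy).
(4.2, -1.7)

The brown hexagon was at (1.7, 15.1) in frame 1 and (5.9, 13.4) in frame 2.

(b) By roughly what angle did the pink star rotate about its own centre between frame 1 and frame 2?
21° clockwise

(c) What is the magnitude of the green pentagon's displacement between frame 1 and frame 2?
4.2

The green pentagon moved from (7.5, 2.1) to (5.6, 5.9), a distance of √(1.9² + 3.8²) ≈ 4.2.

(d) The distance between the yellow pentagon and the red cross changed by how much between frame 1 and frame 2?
-7.9

Distance in frame 1: 10.2. Distance in frame 2: 2.3.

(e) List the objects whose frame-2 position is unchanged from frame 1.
none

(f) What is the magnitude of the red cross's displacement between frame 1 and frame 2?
4.9

The red cross moved from (11.3, 13.7) to (8.4, 9.7), a distance of √(2.9² + 4.0²) ≈ 4.9.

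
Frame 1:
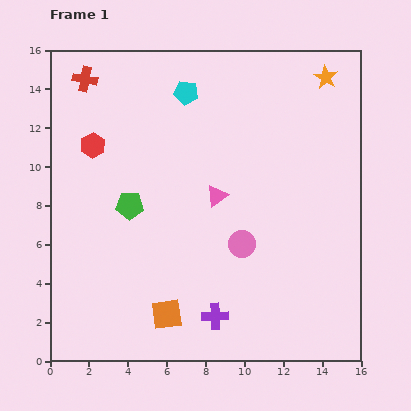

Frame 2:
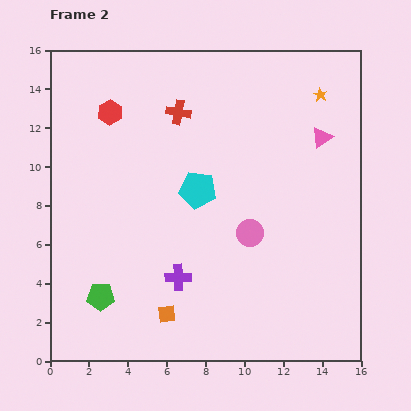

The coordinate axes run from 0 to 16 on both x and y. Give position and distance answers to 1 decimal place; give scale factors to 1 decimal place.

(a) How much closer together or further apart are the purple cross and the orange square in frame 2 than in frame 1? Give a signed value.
-0.5

Distance in frame 1: 2.5. Distance in frame 2: 2.0.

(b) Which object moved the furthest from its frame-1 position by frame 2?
the pink triangle

(moved 6.2; next 5.1)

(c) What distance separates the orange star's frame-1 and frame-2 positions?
0.9

The orange star moved from (14.2, 14.6) to (13.9, 13.7), a distance of √(0.3² + 0.9²) ≈ 0.9.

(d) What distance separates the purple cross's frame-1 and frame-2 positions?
2.8

The purple cross moved from (8.5, 2.3) to (6.6, 4.3), a distance of √(1.9² + 2.0²) ≈ 2.8.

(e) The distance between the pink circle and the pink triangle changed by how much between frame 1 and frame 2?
+3.3

Distance in frame 1: 2.8. Distance in frame 2: 6.1.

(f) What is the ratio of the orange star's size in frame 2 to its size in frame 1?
0.6×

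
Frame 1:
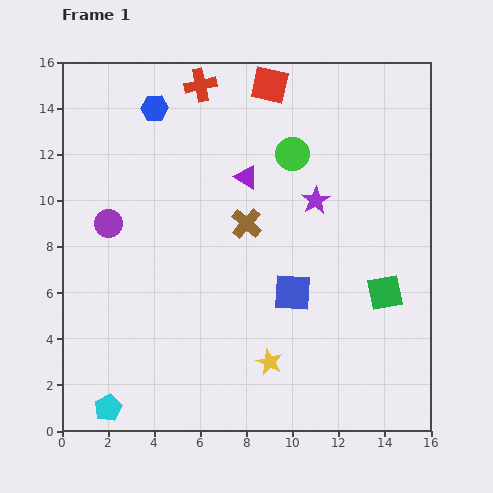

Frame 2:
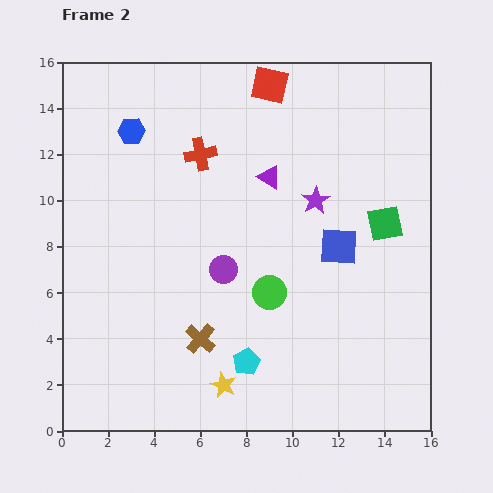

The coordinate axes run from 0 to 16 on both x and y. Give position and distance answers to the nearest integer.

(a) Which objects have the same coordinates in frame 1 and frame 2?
the red square, the purple star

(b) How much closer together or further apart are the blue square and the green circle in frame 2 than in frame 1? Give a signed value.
-2

Distance in frame 1: 6. Distance in frame 2: 4.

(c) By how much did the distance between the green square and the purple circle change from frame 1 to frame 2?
-5

Distance in frame 1: 12. Distance in frame 2: 7.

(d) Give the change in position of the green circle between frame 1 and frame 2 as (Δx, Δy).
(-1, -6)

The green circle was at (10, 12) in frame 1 and (9, 6) in frame 2.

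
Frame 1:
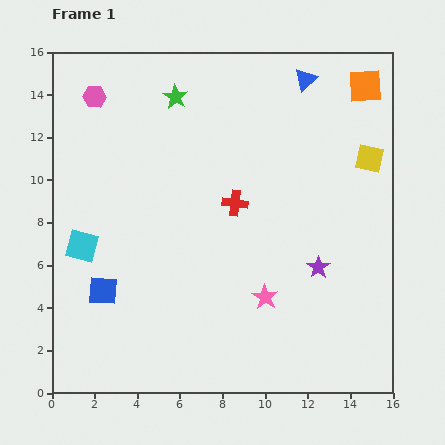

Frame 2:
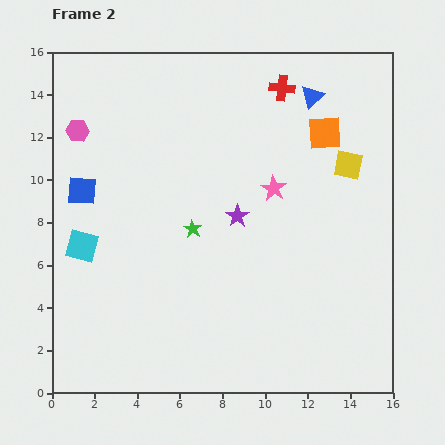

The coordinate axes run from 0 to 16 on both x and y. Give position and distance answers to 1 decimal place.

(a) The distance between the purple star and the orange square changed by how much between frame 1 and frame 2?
-3.1

Distance in frame 1: 8.8. Distance in frame 2: 5.7.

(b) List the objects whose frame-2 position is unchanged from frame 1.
the cyan square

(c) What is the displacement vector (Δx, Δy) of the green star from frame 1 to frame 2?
(0.8, -6.2)

The green star was at (5.8, 13.9) in frame 1 and (6.6, 7.7) in frame 2.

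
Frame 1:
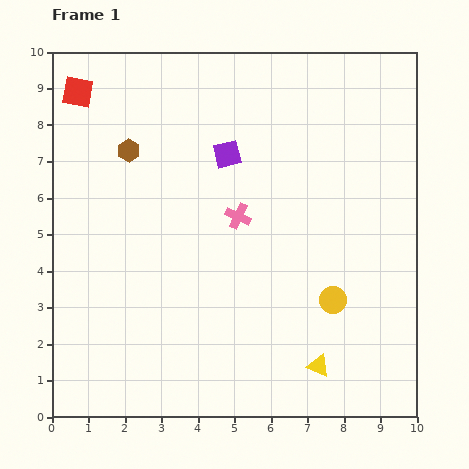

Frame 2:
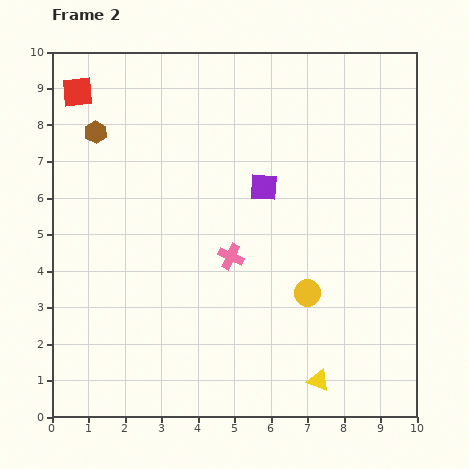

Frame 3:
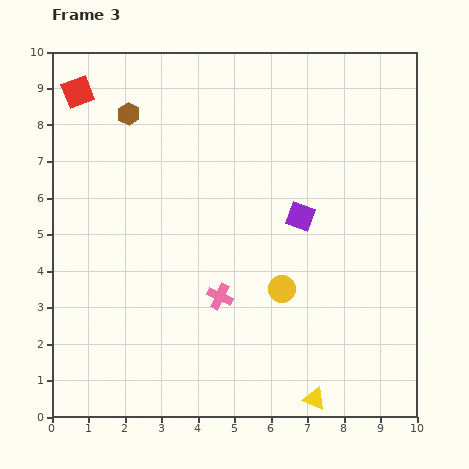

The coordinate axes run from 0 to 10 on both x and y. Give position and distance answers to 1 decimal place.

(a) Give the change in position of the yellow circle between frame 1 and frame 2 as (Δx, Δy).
(-0.7, 0.2)

The yellow circle was at (7.7, 3.2) in frame 1 and (7.0, 3.4) in frame 2.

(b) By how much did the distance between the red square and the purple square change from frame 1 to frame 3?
+2.6

Distance in frame 1: 4.4. Distance in frame 3: 7.0.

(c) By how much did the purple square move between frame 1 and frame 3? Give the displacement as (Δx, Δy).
(2.0, -1.7)

The purple square was at (4.8, 7.2) in frame 1 and (6.8, 5.5) in frame 3.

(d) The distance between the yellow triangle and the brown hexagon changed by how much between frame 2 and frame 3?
+0.2

Distance in frame 2: 9.1. Distance in frame 3: 9.3.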